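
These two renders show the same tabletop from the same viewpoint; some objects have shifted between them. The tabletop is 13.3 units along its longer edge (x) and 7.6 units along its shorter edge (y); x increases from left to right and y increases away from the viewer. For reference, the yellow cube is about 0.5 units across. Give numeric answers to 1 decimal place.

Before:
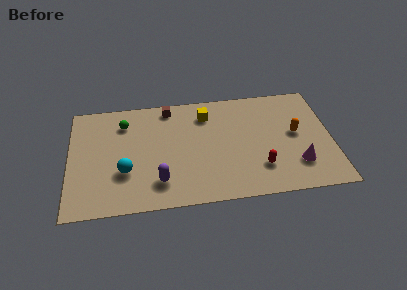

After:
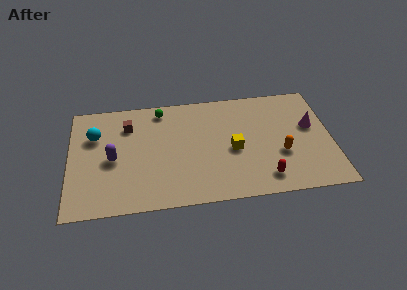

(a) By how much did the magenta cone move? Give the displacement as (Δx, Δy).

(0.8, 2.5)

From the two frames, the magenta cone sits at roughly (11.5, 2.0) before and (12.3, 4.5) after.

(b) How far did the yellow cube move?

2.9

The yellow cube was near (7.0, 6.0) before and (8.3, 3.4) after, so it travelled √(1.3² + 2.6²) ≈ 2.9 units.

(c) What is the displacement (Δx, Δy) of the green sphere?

(1.9, 0.7)

The green sphere was at about (2.8, 5.9) and moved to about (4.7, 6.6).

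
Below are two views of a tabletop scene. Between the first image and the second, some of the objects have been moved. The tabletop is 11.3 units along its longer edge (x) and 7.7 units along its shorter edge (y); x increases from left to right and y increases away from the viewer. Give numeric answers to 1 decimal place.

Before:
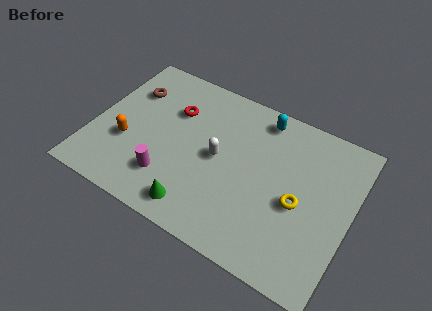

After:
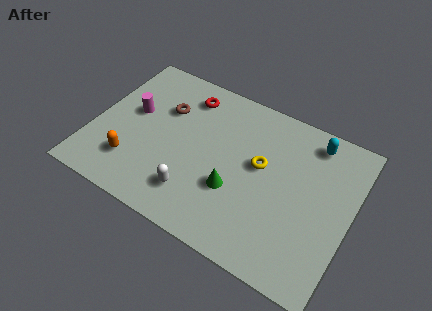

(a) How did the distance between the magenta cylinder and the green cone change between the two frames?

+3.5

Before: roughly 1.6 units apart; after: 5.1. That's 3.5 units further apart.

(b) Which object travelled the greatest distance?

the magenta cylinder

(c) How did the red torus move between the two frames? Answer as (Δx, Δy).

(0.4, 1.0)

The red torus was at about (3.3, 5.3) and moved to about (3.7, 6.3).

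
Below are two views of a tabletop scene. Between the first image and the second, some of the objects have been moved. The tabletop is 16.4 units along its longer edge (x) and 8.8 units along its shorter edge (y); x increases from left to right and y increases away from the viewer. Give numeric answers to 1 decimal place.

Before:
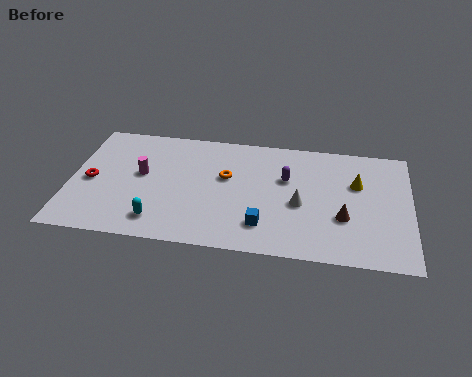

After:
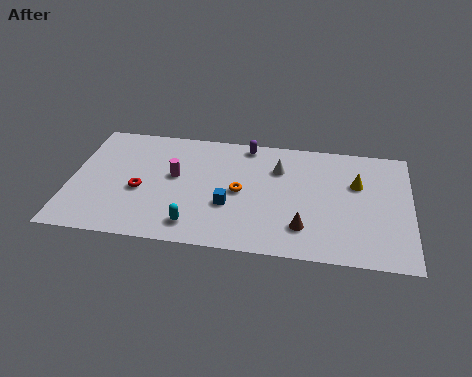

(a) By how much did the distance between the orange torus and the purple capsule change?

+0.7

They were about 2.9 units apart before and 3.6 after — 0.7 units further apart.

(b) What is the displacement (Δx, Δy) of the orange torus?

(0.7, -1.0)

From the two frames, the orange torus sits at roughly (7.5, 5.3) before and (8.2, 4.3) after.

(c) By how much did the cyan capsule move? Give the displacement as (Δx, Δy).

(1.7, -0.1)

The cyan capsule was at about (4.4, 1.6) and moved to about (6.1, 1.5).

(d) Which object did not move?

the yellow cone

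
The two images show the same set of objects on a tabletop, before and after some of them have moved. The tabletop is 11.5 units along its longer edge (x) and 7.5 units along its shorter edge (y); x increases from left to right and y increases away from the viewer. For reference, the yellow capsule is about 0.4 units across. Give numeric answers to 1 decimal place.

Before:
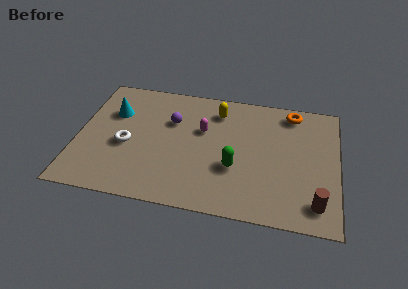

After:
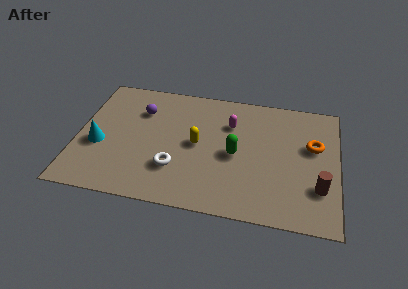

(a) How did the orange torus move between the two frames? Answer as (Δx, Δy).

(1.0, -1.9)

The orange torus started near (9.4, 6.5) and ended near (10.4, 4.6).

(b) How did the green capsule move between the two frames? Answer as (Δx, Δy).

(0.0, 0.8)

The green capsule started near (7.0, 2.7) and ended near (7.0, 3.5).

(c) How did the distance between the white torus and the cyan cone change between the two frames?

+1.5

Before: roughly 2.0 units apart; after: 3.5. That's 1.5 units further apart.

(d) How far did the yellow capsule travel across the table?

2.3

From (6.1, 6.0) to (5.3, 3.8), the yellow capsule covered √(0.8² + 2.2²) ≈ 2.3 units.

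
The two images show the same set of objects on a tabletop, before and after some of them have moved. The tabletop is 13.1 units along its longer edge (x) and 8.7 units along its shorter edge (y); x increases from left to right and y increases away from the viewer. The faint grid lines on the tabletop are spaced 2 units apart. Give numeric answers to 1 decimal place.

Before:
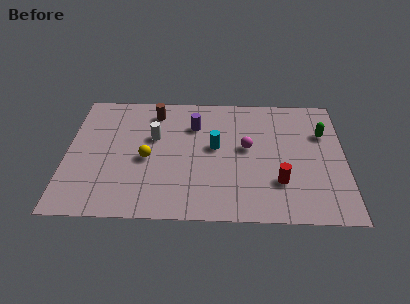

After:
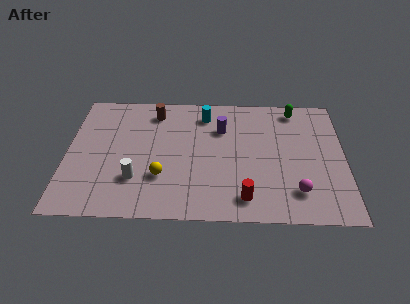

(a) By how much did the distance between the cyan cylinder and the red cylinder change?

+2.2

Before: roughly 3.8 units apart; after: 6.0. That's 2.2 units further apart.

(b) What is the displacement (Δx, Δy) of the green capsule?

(-1.3, 1.7)

From the two frames, the green capsule sits at roughly (12.1, 5.9) before and (10.8, 7.6) after.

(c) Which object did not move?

the brown cylinder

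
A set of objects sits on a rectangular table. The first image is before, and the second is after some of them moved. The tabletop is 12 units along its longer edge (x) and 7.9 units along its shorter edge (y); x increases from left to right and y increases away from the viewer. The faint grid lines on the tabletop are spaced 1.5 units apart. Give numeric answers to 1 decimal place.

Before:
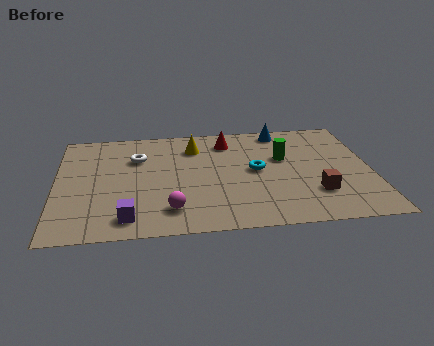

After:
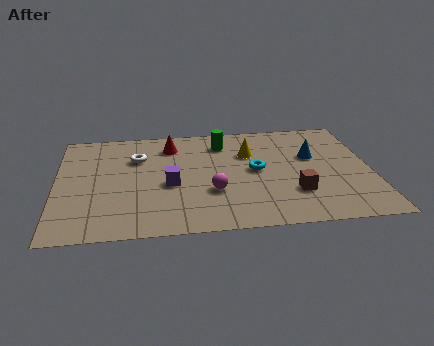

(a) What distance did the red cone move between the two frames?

2.2

The red cone was near (6.6, 6.4) before and (4.4, 6.3) after, so it travelled √(2.2² + 0.1²) ≈ 2.2 units.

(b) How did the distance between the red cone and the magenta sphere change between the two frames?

-1.4

They were about 5.3 units apart before and 3.9 after — 1.4 units closer together.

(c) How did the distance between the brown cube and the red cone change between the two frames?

+0.8

The distance was about 5.3 in the first image and 6.1 in the second, so they moved 0.8 units further apart.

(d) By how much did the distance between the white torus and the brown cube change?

-0.8

They were about 7.5 units apart before and 6.7 after — 0.8 units closer together.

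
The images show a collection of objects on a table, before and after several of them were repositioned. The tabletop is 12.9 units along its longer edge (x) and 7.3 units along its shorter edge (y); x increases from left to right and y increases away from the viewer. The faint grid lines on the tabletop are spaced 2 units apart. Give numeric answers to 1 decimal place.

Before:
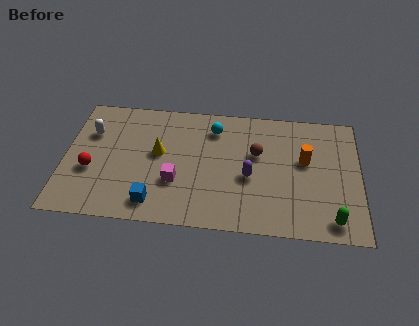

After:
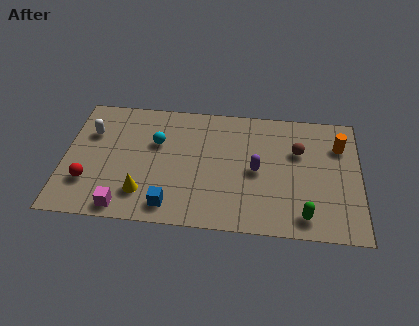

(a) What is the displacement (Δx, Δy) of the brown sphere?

(1.8, 0.3)

The brown sphere was at about (8.4, 4.5) and moved to about (10.2, 4.8).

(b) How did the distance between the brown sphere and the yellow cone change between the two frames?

+3.1

Before: roughly 4.3 units apart; after: 7.4. That's 3.1 units further apart.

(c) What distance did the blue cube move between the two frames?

0.7

The blue cube moved from about (4.0, 1.2) to (4.7, 1.1), a distance of √(0.7² + 0.1²) ≈ 0.7.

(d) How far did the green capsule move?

1.2

The green capsule was near (11.7, 1.0) before and (10.5, 1.1) after, so it travelled √(1.2² + 0.1²) ≈ 1.2 units.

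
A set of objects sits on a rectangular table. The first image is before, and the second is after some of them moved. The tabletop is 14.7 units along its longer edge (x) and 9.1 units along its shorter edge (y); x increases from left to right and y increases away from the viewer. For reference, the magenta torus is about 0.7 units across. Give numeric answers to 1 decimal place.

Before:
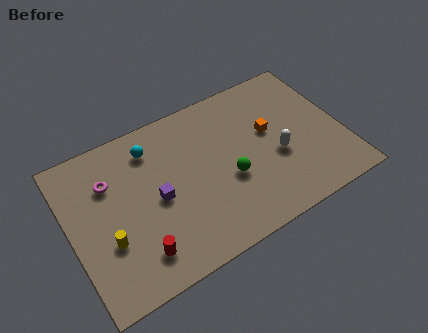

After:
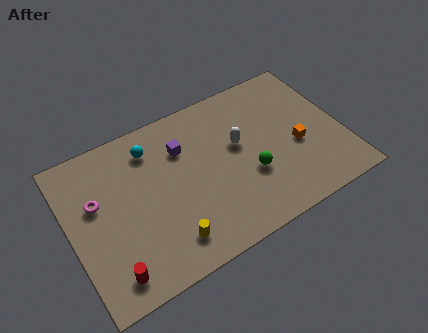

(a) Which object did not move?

the cyan sphere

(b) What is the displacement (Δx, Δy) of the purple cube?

(1.7, 2.2)

The purple cube started near (4.6, 4.3) and ended near (6.3, 6.5).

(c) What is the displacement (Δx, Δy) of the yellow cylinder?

(3.0, -1.5)

The yellow cylinder started near (1.8, 3.2) and ended near (4.8, 1.7).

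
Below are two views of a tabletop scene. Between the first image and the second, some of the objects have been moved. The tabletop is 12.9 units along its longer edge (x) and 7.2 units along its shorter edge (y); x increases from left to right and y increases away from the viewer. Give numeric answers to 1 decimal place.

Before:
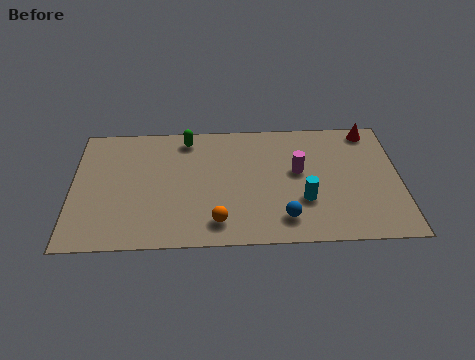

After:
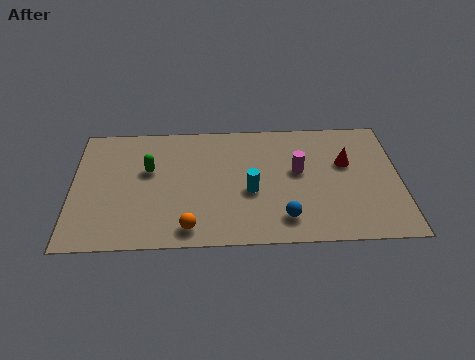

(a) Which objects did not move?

the magenta cylinder and the blue sphere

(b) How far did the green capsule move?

2.3

The green capsule was near (4.5, 6.2) before and (3.0, 4.4) after, so it travelled √(1.5² + 1.8²) ≈ 2.3 units.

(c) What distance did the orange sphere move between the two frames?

1.1

The orange sphere moved from about (5.7, 1.3) to (4.6, 1.0), a distance of √(1.1² + 0.3²) ≈ 1.1.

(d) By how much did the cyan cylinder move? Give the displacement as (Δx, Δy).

(-2.1, 0.6)

From the two frames, the cyan cylinder sits at roughly (9.1, 2.4) before and (7.0, 3.0) after.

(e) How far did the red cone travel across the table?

2.1

The red cone moved from about (11.8, 6.4) to (10.8, 4.5), a distance of √(1.0² + 1.9²) ≈ 2.1.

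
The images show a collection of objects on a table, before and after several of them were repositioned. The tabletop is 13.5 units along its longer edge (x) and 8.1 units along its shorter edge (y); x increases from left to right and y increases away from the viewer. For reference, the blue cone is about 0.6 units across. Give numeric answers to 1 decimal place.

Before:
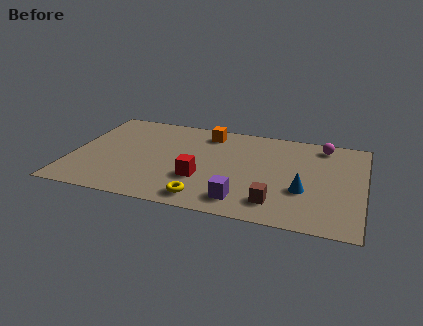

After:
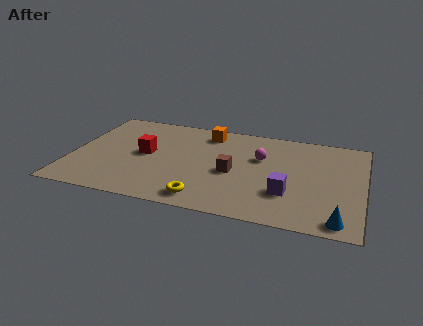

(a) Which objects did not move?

the yellow torus and the orange cube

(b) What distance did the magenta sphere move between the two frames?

3.3

From (11.5, 7.0) to (8.7, 5.2), the magenta sphere covered √(2.8² + 1.8²) ≈ 3.3 units.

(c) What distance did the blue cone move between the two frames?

2.6

From (10.8, 2.9) to (12.5, 0.9), the blue cone covered √(1.7² + 2.0²) ≈ 2.6 units.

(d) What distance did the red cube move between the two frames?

3.1

From (6.1, 2.7) to (3.4, 4.2), the red cube covered √(2.7² + 1.5²) ≈ 3.1 units.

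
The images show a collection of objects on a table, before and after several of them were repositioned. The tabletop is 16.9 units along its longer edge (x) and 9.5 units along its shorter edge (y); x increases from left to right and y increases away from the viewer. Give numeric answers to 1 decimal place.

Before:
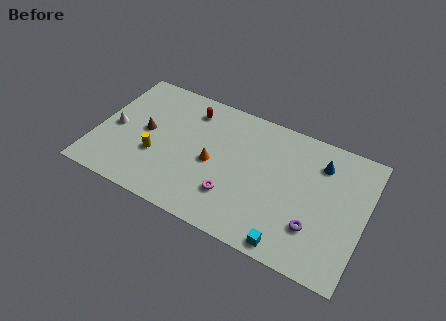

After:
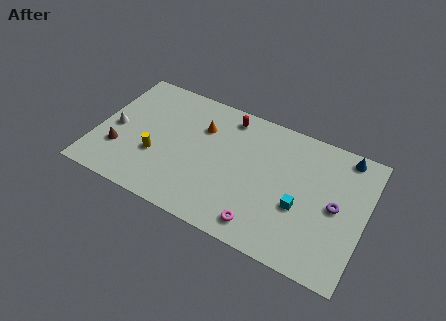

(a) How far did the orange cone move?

2.5

The orange cone moved from about (7.4, 4.4) to (6.4, 6.7), a distance of √(1.0² + 2.3²) ≈ 2.5.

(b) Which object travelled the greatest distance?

the cyan cube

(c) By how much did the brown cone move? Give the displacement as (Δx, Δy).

(-1.4, -2.0)

The brown cone was at about (3.0, 4.9) and moved to about (1.6, 2.9).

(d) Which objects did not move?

the white cone and the yellow cylinder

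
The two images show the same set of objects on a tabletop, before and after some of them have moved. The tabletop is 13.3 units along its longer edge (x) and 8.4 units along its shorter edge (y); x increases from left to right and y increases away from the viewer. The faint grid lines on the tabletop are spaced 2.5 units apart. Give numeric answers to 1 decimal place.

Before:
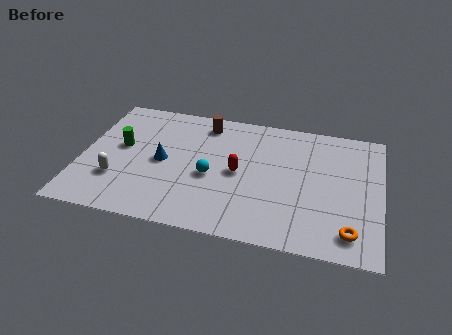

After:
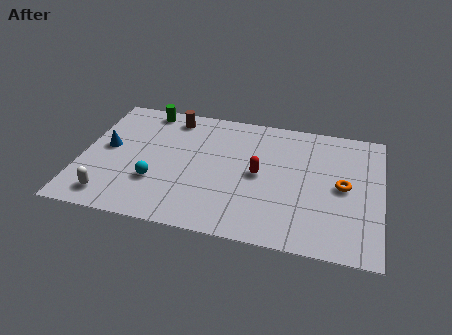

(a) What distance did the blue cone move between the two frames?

2.5

The blue cone was near (3.6, 4.1) before and (1.1, 4.5) after, so it travelled √(2.5² + 0.4²) ≈ 2.5 units.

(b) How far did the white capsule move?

1.2

The white capsule was near (1.7, 2.5) before and (1.5, 1.3) after, so it travelled √(0.2² + 1.2²) ≈ 1.2 units.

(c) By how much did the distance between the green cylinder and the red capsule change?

+0.9

They were about 5.3 units apart before and 6.2 after — 0.9 units further apart.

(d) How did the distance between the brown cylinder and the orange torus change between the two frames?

-0.4

Before: roughly 8.8 units apart; after: 8.4. That's 0.4 units closer together.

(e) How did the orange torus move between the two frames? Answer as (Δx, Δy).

(-0.4, 2.8)

The orange torus was at about (12.0, 1.4) and moved to about (11.6, 4.2).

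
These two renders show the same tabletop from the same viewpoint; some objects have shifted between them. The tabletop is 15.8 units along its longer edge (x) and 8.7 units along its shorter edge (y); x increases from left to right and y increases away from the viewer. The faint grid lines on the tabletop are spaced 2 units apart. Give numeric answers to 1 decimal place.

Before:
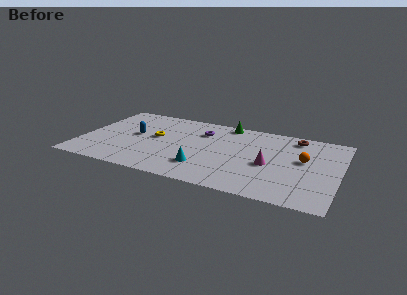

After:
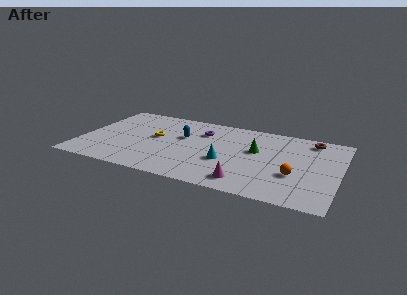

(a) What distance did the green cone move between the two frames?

3.4

From (8.6, 7.9) to (10.7, 5.2), the green cone covered √(2.1² + 2.7²) ≈ 3.4 units.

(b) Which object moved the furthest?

the green cone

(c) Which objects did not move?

the yellow torus and the purple torus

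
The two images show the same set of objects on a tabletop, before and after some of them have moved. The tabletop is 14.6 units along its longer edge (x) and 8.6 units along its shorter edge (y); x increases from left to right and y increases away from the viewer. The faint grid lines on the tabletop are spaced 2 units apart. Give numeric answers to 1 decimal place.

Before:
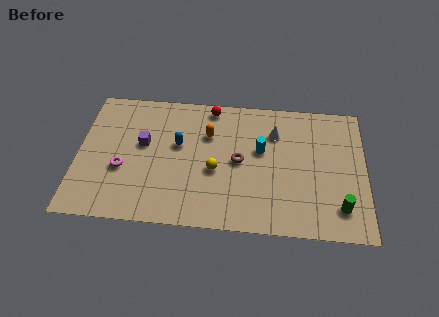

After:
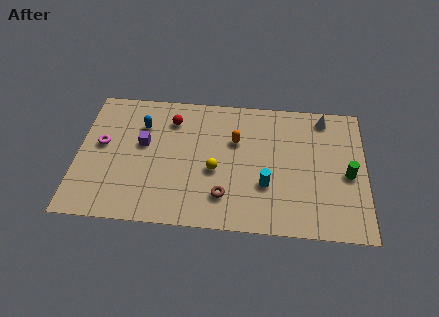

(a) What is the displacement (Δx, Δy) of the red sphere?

(-2.0, -1.0)

From the two frames, the red sphere sits at roughly (6.7, 7.7) before and (4.7, 6.7) after.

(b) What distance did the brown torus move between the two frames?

2.4

From (8.2, 4.3) to (7.5, 2.0), the brown torus covered √(0.7² + 2.3²) ≈ 2.4 units.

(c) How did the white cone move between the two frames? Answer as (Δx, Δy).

(2.5, 1.2)

From the two frames, the white cone sits at roughly (10.0, 6.3) before and (12.5, 7.5) after.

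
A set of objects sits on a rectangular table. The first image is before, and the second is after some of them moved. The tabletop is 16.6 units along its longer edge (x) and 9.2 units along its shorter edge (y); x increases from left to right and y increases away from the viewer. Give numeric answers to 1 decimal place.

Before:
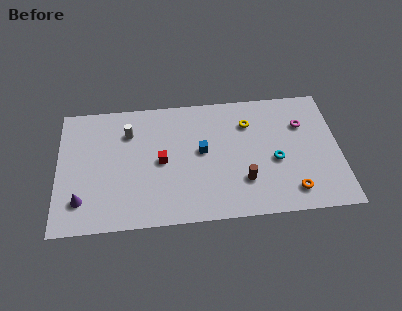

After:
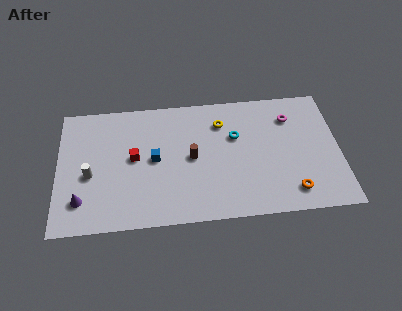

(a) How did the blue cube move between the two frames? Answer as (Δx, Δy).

(-2.8, -0.3)

The blue cube was at about (8.5, 5.0) and moved to about (5.7, 4.7).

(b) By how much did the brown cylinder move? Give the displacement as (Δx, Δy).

(-3.0, 2.0)

The brown cylinder was at about (10.9, 2.6) and moved to about (7.9, 4.6).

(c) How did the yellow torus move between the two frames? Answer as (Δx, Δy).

(-1.6, 0.2)

From the two frames, the yellow torus sits at roughly (11.3, 6.8) before and (9.7, 7.0) after.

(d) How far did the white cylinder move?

3.7

The white cylinder moved from about (4.2, 6.8) to (1.9, 3.9), a distance of √(2.3² + 2.9²) ≈ 3.7.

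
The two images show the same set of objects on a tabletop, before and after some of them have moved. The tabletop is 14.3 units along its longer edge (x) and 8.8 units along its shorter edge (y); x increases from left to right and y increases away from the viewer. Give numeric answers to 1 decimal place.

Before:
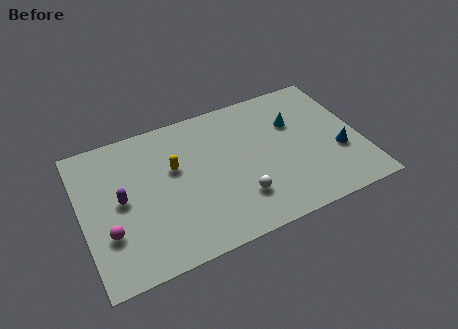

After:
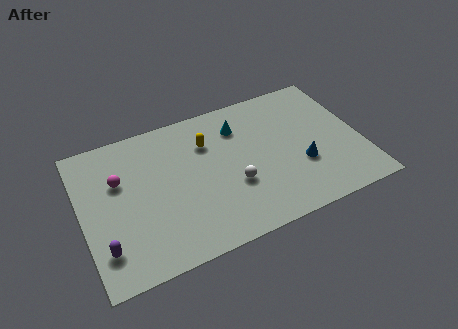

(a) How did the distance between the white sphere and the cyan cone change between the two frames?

-1.3

The distance was about 4.9 in the first image and 3.6 in the second, so they moved 1.3 units closer together.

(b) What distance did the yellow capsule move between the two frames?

2.0

The yellow capsule moved from about (4.8, 5.4) to (6.6, 6.3), a distance of √(1.8² + 0.9²) ≈ 2.0.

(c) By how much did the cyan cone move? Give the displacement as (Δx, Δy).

(-2.8, 0.8)

The cyan cone was at about (11.1, 5.9) and moved to about (8.3, 6.7).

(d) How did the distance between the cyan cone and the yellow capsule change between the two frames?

-4.6

They were about 6.3 units apart before and 1.7 after — 4.6 units closer together.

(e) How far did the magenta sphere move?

3.0

From (1.2, 2.8) to (2.0, 5.7), the magenta sphere covered √(0.8² + 2.9²) ≈ 3.0 units.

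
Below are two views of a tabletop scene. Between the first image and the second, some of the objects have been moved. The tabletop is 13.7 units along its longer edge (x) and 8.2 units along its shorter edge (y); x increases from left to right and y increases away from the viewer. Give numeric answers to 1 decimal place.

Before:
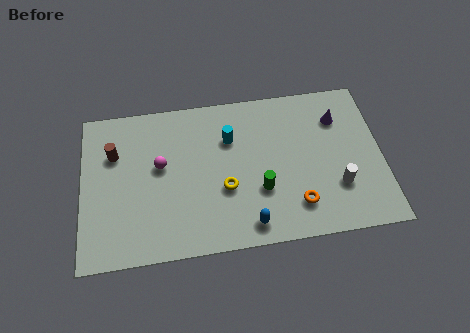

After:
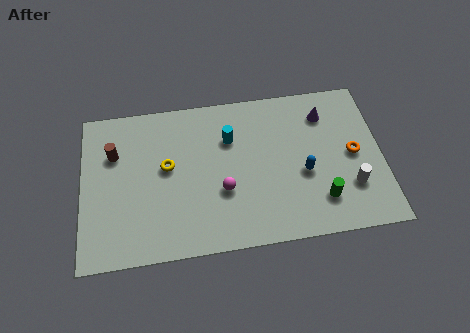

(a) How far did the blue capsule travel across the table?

3.5

The blue capsule moved from about (7.5, 1.1) to (10.1, 3.4), a distance of √(2.6² + 2.3²) ≈ 3.5.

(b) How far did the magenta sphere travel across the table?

3.3

The magenta sphere moved from about (3.6, 4.7) to (6.4, 3.0), a distance of √(2.8² + 1.7²) ≈ 3.3.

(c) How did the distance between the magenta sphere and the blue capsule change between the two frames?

-1.6

The distance was about 5.3 in the first image and 3.7 in the second, so they moved 1.6 units closer together.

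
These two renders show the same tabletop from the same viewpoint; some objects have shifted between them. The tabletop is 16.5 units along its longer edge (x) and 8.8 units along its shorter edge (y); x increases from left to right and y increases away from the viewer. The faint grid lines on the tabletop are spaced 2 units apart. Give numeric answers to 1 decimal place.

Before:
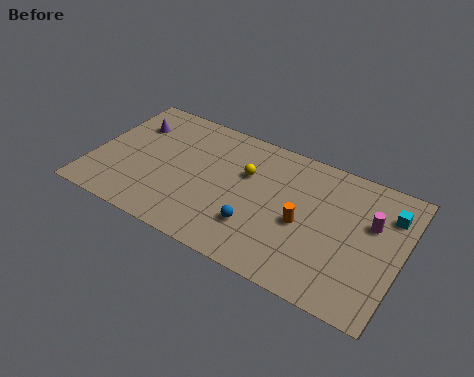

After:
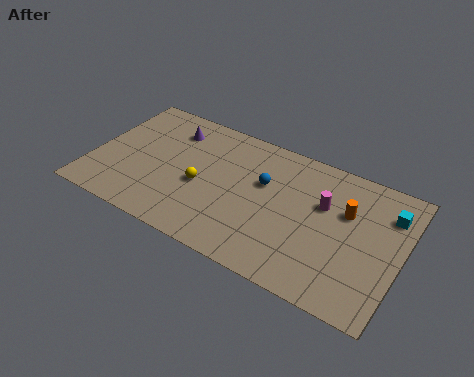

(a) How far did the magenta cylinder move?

2.5

From (14.8, 5.6) to (12.3, 5.6), the magenta cylinder covered √(2.5² + 0.0²) ≈ 2.5 units.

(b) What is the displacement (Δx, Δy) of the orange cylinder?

(2.1, 1.8)

The orange cylinder started near (11.4, 3.9) and ended near (13.5, 5.7).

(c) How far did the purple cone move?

2.2

From (1.7, 6.4) to (3.8, 6.9), the purple cone covered √(2.1² + 0.5²) ≈ 2.2 units.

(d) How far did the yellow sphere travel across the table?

2.9

From (8.1, 5.7) to (5.9, 3.8), the yellow sphere covered √(2.2² + 1.9²) ≈ 2.9 units.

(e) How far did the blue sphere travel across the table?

3.0

From (9.1, 2.5) to (9.1, 5.5), the blue sphere covered √(0.0² + 3.0²) ≈ 3.0 units.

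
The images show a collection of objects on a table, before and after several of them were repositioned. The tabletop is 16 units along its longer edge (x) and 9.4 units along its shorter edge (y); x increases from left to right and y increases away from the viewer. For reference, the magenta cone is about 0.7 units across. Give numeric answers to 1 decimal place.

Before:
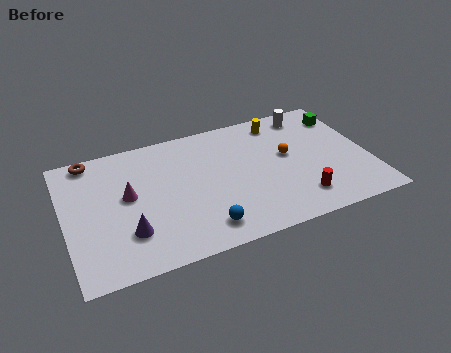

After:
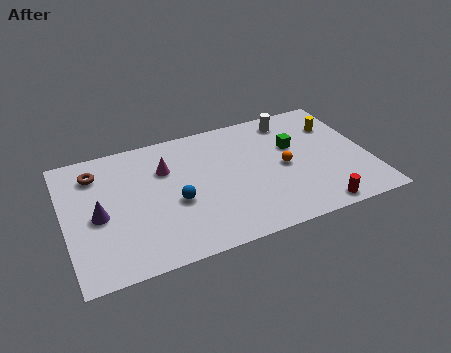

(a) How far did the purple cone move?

2.2

The purple cone moved from about (3.1, 2.6) to (1.7, 4.3), a distance of √(1.4² + 1.7²) ≈ 2.2.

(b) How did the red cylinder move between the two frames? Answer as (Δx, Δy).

(0.8, -1.0)

The red cylinder was at about (12.0, 1.9) and moved to about (12.8, 0.9).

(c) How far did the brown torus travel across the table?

1.1

The brown torus moved from about (1.6, 8.5) to (1.8, 7.4), a distance of √(0.2² + 1.1²) ≈ 1.1.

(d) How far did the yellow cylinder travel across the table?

3.1

The yellow cylinder was near (11.7, 8.0) before and (14.6, 6.8) after, so it travelled √(2.9² + 1.2²) ≈ 3.1 units.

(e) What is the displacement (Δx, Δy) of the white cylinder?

(-1.0, -0.1)

The white cylinder was at about (13.3, 8.1) and moved to about (12.3, 8.0).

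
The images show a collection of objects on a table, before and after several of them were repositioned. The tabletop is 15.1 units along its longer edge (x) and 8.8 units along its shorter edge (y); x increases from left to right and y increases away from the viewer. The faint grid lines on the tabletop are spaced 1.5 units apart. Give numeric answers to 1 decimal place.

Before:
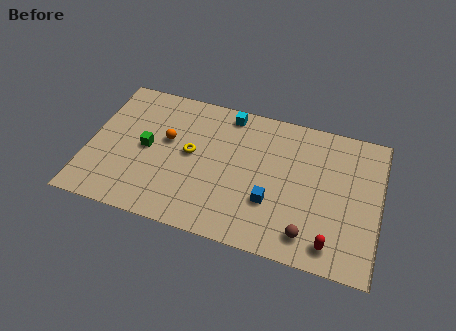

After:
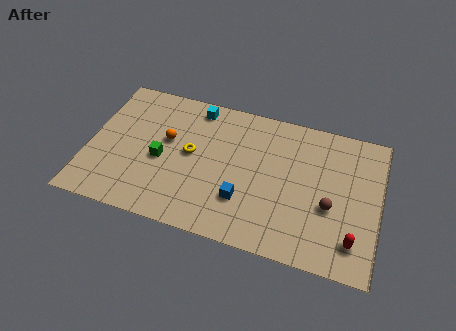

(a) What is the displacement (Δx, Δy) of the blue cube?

(-1.4, -0.3)

The blue cube started near (9.6, 2.9) and ended near (8.2, 2.6).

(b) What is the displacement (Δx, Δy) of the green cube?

(0.8, -0.5)

The green cube started near (3.0, 4.4) and ended near (3.8, 3.9).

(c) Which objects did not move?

the yellow torus and the orange sphere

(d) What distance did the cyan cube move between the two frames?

1.7

From (7.0, 7.8) to (5.3, 7.7), the cyan cube covered √(1.7² + 0.1²) ≈ 1.7 units.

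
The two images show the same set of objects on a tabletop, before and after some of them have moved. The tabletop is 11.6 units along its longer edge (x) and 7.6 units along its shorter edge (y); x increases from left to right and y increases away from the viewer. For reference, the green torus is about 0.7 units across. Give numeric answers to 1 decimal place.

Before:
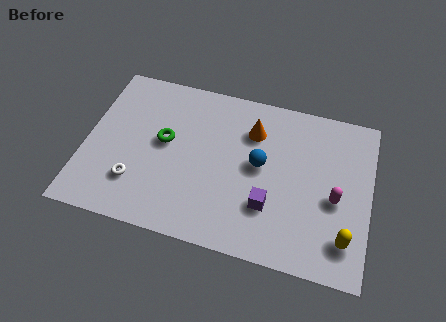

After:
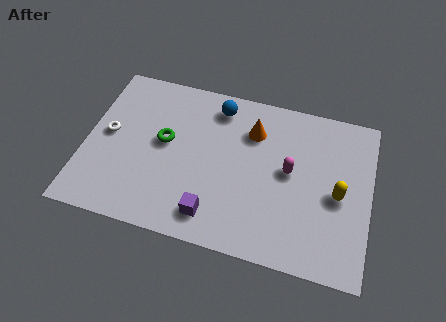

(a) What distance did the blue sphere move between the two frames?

3.0

The blue sphere moved from about (7.1, 4.1) to (5.2, 6.4), a distance of √(1.9² + 2.3²) ≈ 3.0.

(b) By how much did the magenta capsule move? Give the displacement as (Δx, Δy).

(-1.9, 0.8)

The magenta capsule was at about (10.2, 3.3) and moved to about (8.3, 4.1).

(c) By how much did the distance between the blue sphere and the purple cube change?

+3.2

The distance was about 1.9 in the first image and 5.1 in the second, so they moved 3.2 units further apart.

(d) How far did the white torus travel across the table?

2.4

The white torus moved from about (2.2, 2.0) to (0.9, 4.0), a distance of √(1.3² + 2.0²) ≈ 2.4.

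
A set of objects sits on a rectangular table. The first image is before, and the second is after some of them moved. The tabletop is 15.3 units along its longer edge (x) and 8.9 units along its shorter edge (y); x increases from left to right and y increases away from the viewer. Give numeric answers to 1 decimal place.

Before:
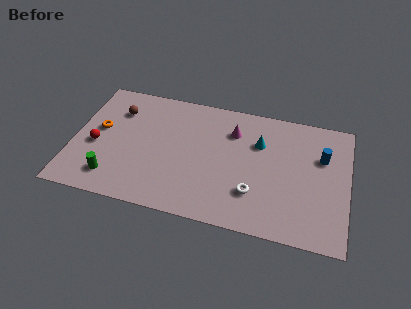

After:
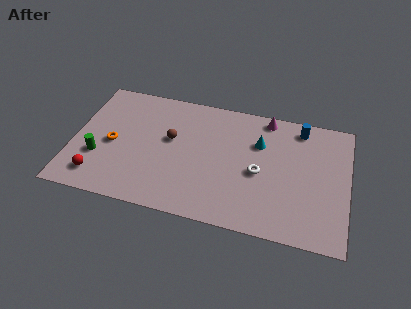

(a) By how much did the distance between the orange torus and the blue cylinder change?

-1.5

The distance was about 12.4 in the first image and 10.9 in the second, so they moved 1.5 units closer together.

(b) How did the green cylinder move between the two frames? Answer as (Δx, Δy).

(-0.9, 1.3)

From the two frames, the green cylinder sits at roughly (2.4, 1.7) before and (1.5, 3.0) after.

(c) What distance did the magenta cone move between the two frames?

2.3

The magenta cone moved from about (8.8, 6.6) to (10.6, 8.0), a distance of √(1.8² + 1.4²) ≈ 2.3.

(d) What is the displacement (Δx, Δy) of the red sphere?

(0.3, -2.2)

From the two frames, the red sphere sits at roughly (1.3, 3.8) before and (1.6, 1.6) after.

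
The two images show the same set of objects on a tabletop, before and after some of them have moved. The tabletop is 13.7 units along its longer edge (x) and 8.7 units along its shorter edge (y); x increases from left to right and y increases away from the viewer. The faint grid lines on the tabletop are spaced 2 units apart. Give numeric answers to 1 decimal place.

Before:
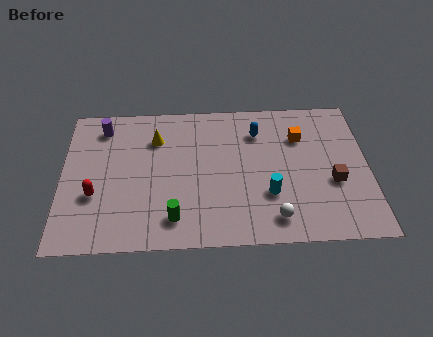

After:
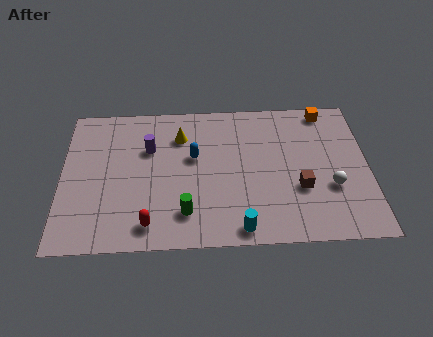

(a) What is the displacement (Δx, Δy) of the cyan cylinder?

(-1.3, -1.9)

The cyan cylinder was at about (9.2, 2.8) and moved to about (7.9, 0.9).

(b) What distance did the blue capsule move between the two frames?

3.2

The blue capsule was near (8.8, 6.6) before and (5.9, 5.2) after, so it travelled √(2.9² + 1.4²) ≈ 3.2 units.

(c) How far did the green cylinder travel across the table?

0.6

From (5.0, 1.6) to (5.5, 1.9), the green cylinder covered √(0.5² + 0.3²) ≈ 0.6 units.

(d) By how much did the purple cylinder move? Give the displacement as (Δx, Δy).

(2.1, -1.4)

The purple cylinder was at about (1.8, 7.2) and moved to about (3.9, 5.8).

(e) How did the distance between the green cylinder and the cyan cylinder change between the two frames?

-1.8

The distance was about 4.4 in the first image and 2.6 in the second, so they moved 1.8 units closer together.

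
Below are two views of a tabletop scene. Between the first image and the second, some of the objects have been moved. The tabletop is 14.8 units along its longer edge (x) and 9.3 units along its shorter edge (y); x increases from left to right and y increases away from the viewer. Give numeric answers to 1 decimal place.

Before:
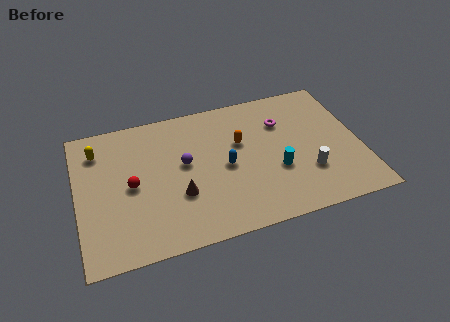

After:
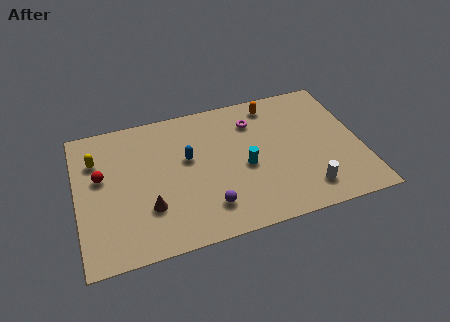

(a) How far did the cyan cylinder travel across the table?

1.7

The cyan cylinder was near (10.3, 3.4) before and (8.7, 4.1) after, so it travelled √(1.6² + 0.7²) ≈ 1.7 units.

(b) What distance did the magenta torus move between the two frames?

1.6

From (10.9, 6.6) to (9.4, 7.1), the magenta torus covered √(1.5² + 0.5²) ≈ 1.6 units.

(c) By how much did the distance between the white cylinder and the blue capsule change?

+2.5

Before: roughly 4.5 units apart; after: 7.0. That's 2.5 units further apart.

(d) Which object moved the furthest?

the purple sphere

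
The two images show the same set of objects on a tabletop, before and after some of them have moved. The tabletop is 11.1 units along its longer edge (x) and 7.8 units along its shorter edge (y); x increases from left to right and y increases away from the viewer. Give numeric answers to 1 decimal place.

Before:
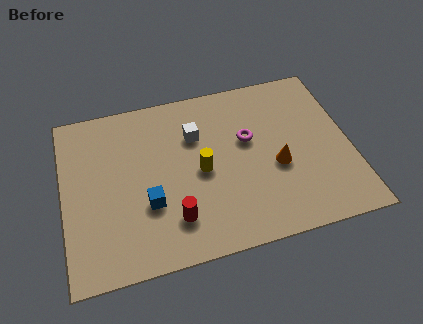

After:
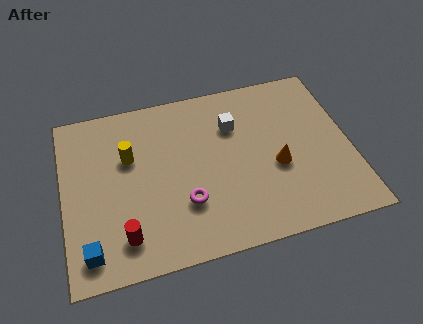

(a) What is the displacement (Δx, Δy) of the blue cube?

(-2.3, -1.5)

The blue cube started near (3.2, 2.7) and ended near (0.9, 1.2).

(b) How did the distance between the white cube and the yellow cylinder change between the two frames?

+2.4

The distance was about 1.7 in the first image and 4.1 in the second, so they moved 2.4 units further apart.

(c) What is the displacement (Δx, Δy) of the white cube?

(1.5, 0.1)

From the two frames, the white cube sits at roughly (5.2, 5.4) before and (6.7, 5.5) after.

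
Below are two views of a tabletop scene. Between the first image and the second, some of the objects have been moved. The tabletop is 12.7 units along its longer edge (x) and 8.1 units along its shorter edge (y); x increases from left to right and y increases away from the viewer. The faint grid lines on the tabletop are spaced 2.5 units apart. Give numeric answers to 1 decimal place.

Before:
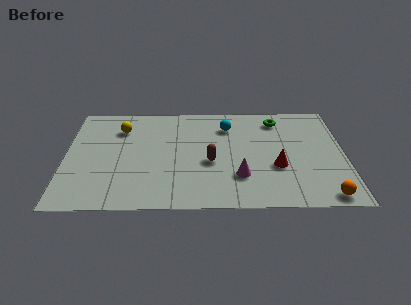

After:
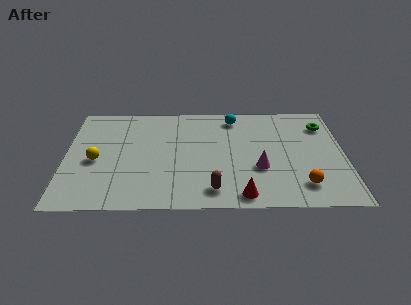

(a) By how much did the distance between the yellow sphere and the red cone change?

-0.6

Before: roughly 7.7 units apart; after: 7.1. That's 0.6 units closer together.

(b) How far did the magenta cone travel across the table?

1.1

The magenta cone was near (7.9, 2.3) before and (8.8, 2.9) after, so it travelled √(0.9² + 0.6²) ≈ 1.1 units.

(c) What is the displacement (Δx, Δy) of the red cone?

(-1.6, -2.1)

From the two frames, the red cone sits at roughly (9.6, 3.0) before and (8.0, 0.9) after.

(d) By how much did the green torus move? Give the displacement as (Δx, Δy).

(2.1, -0.5)

The green torus was at about (9.7, 6.7) and moved to about (11.8, 6.2).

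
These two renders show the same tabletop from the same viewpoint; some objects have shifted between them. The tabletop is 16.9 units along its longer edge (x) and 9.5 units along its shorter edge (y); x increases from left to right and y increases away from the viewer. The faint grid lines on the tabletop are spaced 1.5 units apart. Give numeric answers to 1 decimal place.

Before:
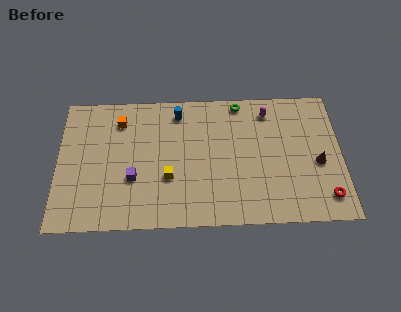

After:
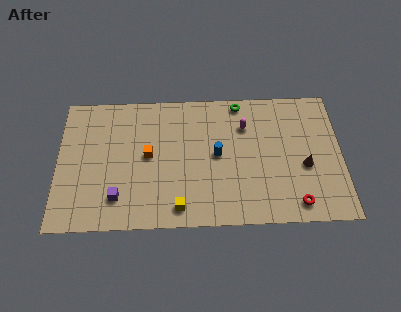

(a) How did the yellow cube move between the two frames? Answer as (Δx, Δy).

(0.6, -2.1)

From the two frames, the yellow cube sits at roughly (6.6, 3.4) before and (7.2, 1.3) after.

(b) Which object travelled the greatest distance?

the blue cylinder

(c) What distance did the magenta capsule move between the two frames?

1.7

The magenta capsule was near (12.6, 7.9) before and (11.2, 6.9) after, so it travelled √(1.4² + 1.0²) ≈ 1.7 units.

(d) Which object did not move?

the green torus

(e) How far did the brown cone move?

0.8

From (15.5, 4.1) to (14.7, 3.9), the brown cone covered √(0.8² + 0.2²) ≈ 0.8 units.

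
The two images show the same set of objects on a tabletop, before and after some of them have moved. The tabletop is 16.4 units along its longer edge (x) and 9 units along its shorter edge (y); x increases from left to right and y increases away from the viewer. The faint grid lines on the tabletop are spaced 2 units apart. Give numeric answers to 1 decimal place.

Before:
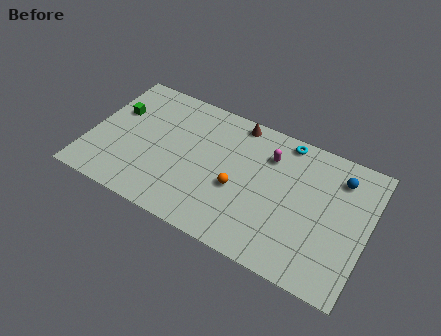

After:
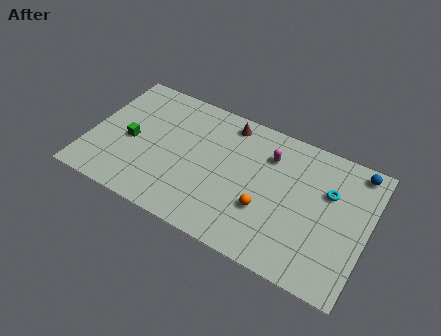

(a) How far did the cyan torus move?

3.6

The cyan torus was near (11.2, 8.1) before and (14.0, 5.9) after, so it travelled √(2.8² + 2.2²) ≈ 3.6 units.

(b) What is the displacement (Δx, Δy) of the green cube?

(1.1, -1.7)

The green cube was at about (1.3, 5.8) and moved to about (2.4, 4.1).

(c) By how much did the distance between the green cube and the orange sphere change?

+0.4

Before: roughly 7.9 units apart; after: 8.3. That's 0.4 units further apart.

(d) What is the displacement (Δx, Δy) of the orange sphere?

(1.7, -0.6)

The orange sphere started near (8.9, 3.7) and ended near (10.6, 3.1).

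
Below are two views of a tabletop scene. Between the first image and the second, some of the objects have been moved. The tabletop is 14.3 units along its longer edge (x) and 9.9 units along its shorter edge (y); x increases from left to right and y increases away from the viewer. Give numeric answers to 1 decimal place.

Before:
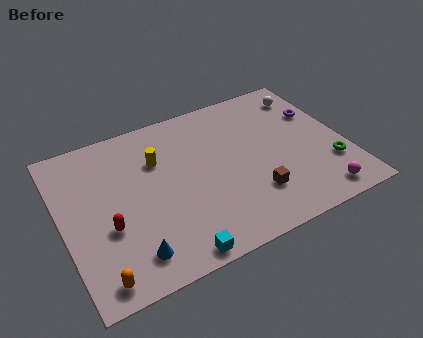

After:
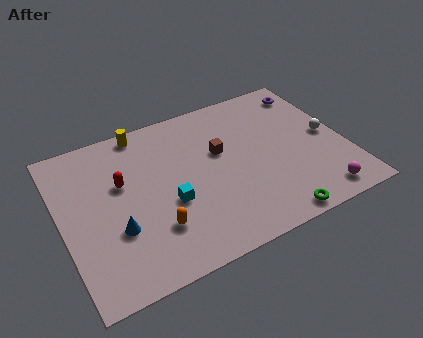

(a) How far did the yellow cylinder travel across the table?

2.3

From (5.0, 6.8) to (4.5, 9.0), the yellow cylinder covered √(0.5² + 2.2²) ≈ 2.3 units.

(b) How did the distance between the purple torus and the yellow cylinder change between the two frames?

+0.4

They were about 8.3 units apart before and 8.7 after — 0.4 units further apart.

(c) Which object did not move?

the magenta sphere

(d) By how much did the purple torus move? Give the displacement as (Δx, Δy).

(-0.1, 1.7)

The purple torus started near (13.3, 6.6) and ended near (13.2, 8.3).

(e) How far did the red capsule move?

2.6

The red capsule was near (2.1, 3.7) before and (3.1, 6.1) after, so it travelled √(1.0² + 2.4²) ≈ 2.6 units.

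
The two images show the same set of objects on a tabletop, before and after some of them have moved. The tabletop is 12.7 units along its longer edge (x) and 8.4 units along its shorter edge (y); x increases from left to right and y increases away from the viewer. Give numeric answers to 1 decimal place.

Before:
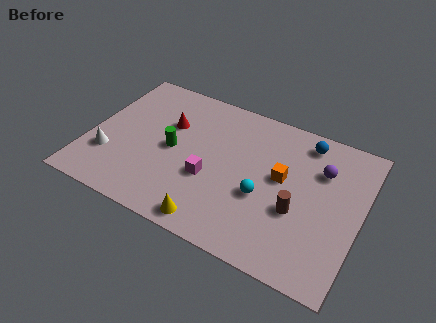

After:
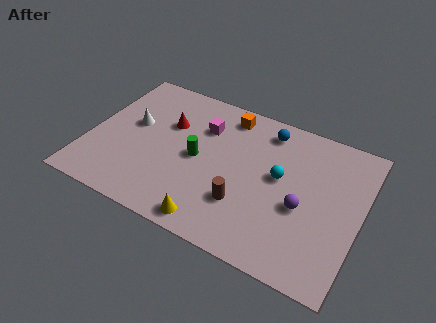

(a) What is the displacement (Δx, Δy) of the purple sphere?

(-0.6, -2.4)

The purple sphere was at about (10.7, 5.9) and moved to about (10.1, 3.5).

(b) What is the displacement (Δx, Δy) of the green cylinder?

(1.2, 0.0)

From the two frames, the green cylinder sits at roughly (3.9, 4.1) before and (5.1, 4.1) after.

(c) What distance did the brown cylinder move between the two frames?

2.5

From (9.9, 3.2) to (7.5, 2.5), the brown cylinder covered √(2.4² + 0.7²) ≈ 2.5 units.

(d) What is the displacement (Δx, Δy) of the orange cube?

(-2.9, 2.5)

The orange cube started near (9.0, 4.7) and ended near (6.1, 7.2).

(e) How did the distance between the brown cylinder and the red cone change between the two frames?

-1.8

Before: roughly 6.8 units apart; after: 5.0. That's 1.8 units closer together.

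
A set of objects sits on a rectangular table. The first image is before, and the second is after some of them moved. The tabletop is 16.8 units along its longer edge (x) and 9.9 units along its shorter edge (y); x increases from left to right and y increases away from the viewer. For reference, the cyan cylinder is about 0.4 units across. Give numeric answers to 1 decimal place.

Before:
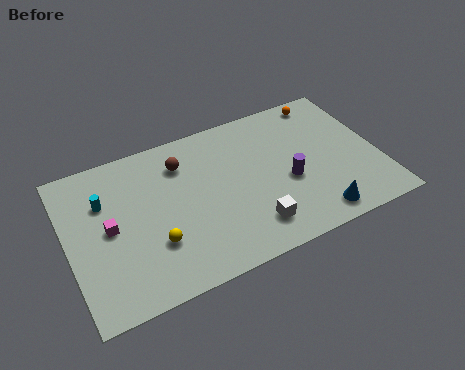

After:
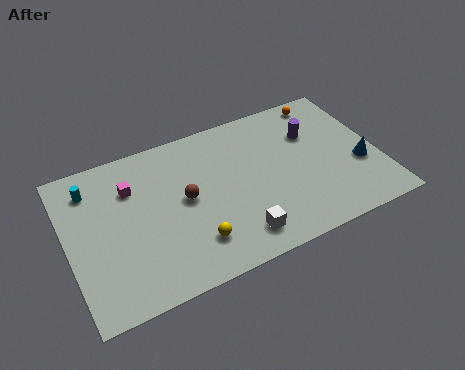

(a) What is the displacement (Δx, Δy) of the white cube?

(-0.8, -0.3)

From the two frames, the white cube sits at roughly (9.5, 2.0) before and (8.7, 1.7) after.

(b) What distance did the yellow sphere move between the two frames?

2.2

From (4.4, 3.1) to (6.4, 2.3), the yellow sphere covered √(2.0² + 0.8²) ≈ 2.2 units.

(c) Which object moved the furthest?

the blue cone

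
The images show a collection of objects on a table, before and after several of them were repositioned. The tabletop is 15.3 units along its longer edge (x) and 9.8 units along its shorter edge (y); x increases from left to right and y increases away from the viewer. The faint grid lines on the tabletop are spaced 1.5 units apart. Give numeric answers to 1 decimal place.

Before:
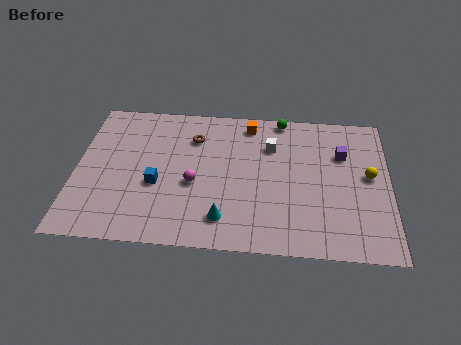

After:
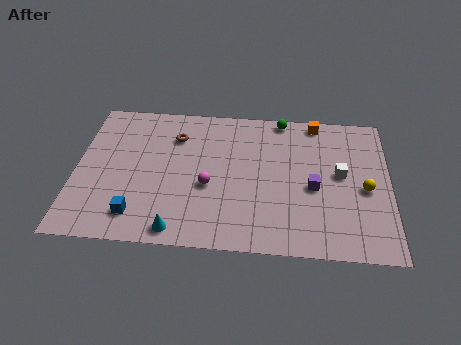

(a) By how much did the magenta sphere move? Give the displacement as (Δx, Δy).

(0.7, -0.1)

The magenta sphere was at about (5.8, 4.1) and moved to about (6.5, 4.0).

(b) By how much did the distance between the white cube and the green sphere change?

+2.6

They were about 2.1 units apart before and 4.7 after — 2.6 units further apart.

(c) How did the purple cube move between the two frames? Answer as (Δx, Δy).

(-1.4, -2.4)

From the two frames, the purple cube sits at roughly (13.0, 6.7) before and (11.6, 4.3) after.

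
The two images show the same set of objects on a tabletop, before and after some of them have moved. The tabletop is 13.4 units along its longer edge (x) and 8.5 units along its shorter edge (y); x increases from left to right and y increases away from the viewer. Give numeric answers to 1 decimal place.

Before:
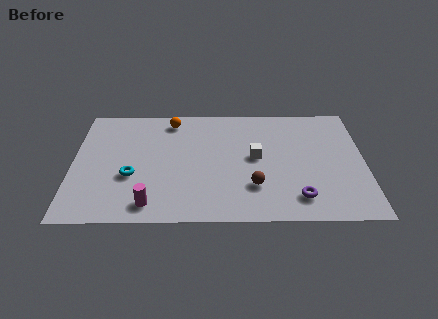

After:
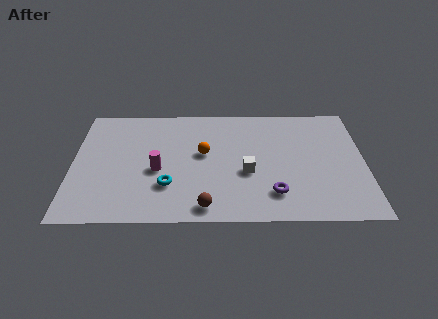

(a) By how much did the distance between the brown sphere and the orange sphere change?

-2.4

The distance was about 6.2 in the first image and 3.8 in the second, so they moved 2.4 units closer together.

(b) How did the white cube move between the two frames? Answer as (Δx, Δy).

(-0.4, -1.1)

The white cube was at about (8.4, 4.5) and moved to about (8.0, 3.4).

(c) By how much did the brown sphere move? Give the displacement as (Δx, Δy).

(-2.2, -1.4)

The brown sphere started near (8.3, 2.4) and ended near (6.1, 1.0).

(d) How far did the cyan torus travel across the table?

1.8

The cyan torus moved from about (2.7, 3.2) to (4.4, 2.5), a distance of √(1.7² + 0.7²) ≈ 1.8.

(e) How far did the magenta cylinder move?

2.4

The magenta cylinder moved from about (3.6, 1.2) to (3.9, 3.6), a distance of √(0.3² + 2.4²) ≈ 2.4.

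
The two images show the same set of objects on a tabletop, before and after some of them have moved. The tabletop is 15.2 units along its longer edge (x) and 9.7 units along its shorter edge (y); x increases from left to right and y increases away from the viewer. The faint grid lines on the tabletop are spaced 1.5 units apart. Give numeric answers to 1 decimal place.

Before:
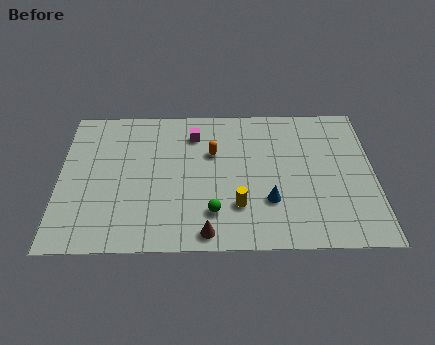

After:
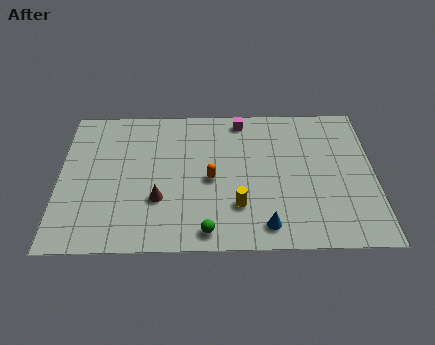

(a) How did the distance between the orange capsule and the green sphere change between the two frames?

-0.6

They were about 4.0 units apart before and 3.4 after — 0.6 units closer together.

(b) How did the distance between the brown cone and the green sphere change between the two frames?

+1.8

The distance was about 1.3 in the first image and 3.1 in the second, so they moved 1.8 units further apart.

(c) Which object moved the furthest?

the brown cone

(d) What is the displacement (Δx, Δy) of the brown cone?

(-2.3, 2.2)

The brown cone started near (7.1, 1.0) and ended near (4.8, 3.2).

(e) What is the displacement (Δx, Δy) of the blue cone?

(-0.2, -1.6)

From the two frames, the blue cone sits at roughly (10.1, 3.0) before and (9.9, 1.4) after.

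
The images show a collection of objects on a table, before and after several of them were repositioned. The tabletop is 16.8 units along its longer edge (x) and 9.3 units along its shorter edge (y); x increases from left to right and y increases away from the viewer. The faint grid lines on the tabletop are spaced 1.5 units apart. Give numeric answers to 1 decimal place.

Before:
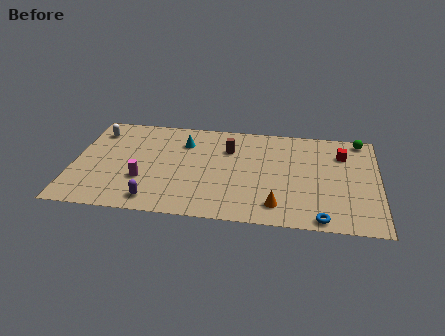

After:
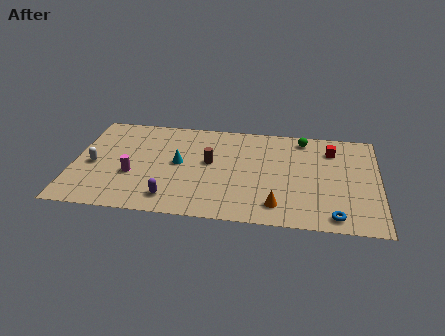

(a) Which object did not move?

the orange cone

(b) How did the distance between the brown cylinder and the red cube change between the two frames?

+0.7

The distance was about 6.3 in the first image and 7.0 in the second, so they moved 0.7 units further apart.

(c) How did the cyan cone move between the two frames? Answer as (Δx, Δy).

(-0.2, -2.0)

The cyan cone started near (6.0, 6.9) and ended near (5.8, 4.9).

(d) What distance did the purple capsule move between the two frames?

0.9

From (4.6, 1.3) to (5.5, 1.6), the purple capsule covered √(0.9² + 0.3²) ≈ 0.9 units.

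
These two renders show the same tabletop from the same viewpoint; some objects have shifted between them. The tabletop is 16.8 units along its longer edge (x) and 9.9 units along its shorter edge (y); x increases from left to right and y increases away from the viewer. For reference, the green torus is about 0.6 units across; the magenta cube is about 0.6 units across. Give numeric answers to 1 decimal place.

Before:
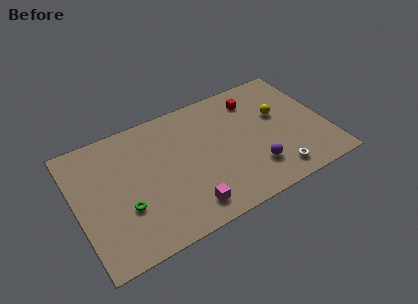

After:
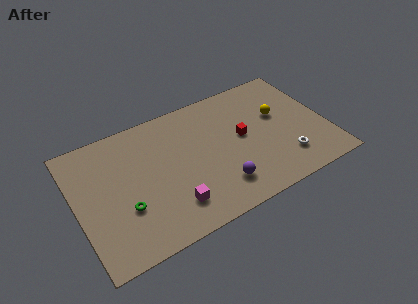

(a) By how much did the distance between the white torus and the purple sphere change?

+2.9

Before: roughly 1.6 units apart; after: 4.5. That's 2.9 units further apart.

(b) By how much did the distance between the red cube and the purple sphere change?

-1.8

They were about 5.5 units apart before and 3.7 after — 1.8 units closer together.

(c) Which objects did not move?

the green torus and the yellow sphere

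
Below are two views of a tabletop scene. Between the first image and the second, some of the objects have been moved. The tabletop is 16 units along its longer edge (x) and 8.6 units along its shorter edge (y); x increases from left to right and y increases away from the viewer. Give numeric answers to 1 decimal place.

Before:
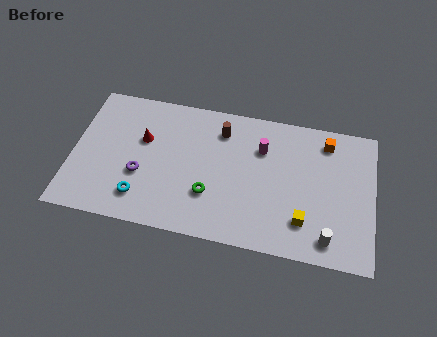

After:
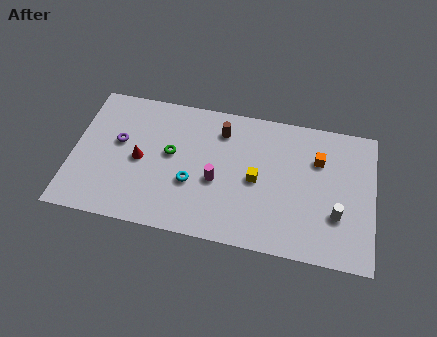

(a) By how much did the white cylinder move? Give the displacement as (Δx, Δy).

(0.4, 1.5)

The white cylinder was at about (13.7, 1.3) and moved to about (14.1, 2.8).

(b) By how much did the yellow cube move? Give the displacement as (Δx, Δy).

(-2.6, 2.0)

From the two frames, the yellow cube sits at roughly (12.4, 2.1) before and (9.8, 4.1) after.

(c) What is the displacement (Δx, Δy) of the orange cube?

(-0.4, -1.2)

From the two frames, the orange cube sits at roughly (13.4, 7.2) before and (13.0, 6.0) after.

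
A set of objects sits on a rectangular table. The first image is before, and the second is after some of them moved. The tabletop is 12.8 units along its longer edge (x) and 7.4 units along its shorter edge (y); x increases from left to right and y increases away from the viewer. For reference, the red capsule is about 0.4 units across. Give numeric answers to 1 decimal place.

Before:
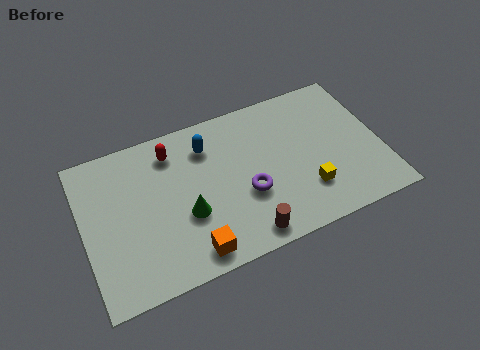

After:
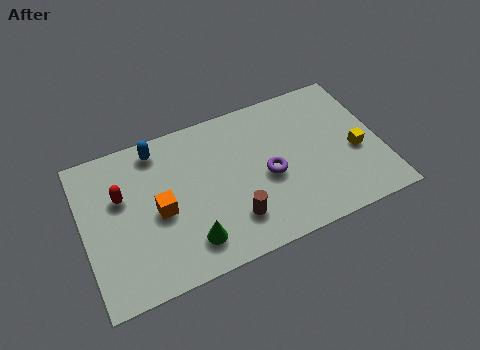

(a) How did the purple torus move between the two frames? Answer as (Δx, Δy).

(1.0, 0.5)

From the two frames, the purple torus sits at roughly (6.9, 2.8) before and (7.9, 3.3) after.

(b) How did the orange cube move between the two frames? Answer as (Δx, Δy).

(-1.1, 2.4)

From the two frames, the orange cube sits at roughly (4.3, 1.0) before and (3.2, 3.4) after.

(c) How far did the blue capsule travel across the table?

2.2

The blue capsule moved from about (5.5, 5.7) to (3.4, 6.4), a distance of √(2.1² + 0.7²) ≈ 2.2.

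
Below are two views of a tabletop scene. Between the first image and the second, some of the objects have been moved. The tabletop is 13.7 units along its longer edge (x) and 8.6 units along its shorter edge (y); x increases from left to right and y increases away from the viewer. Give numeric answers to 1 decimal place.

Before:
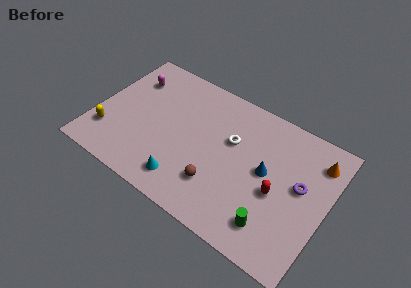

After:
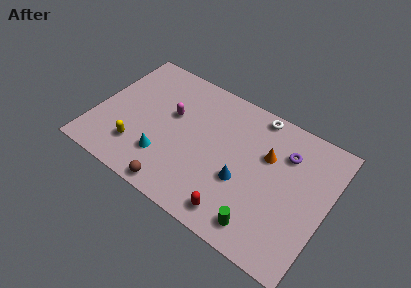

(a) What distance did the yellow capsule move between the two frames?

1.8

The yellow capsule moved from about (1.0, 2.2) to (2.8, 2.1), a distance of √(1.8² + 0.1²) ≈ 1.8.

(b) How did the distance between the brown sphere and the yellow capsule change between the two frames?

-3.7

They were about 6.6 units apart before and 2.9 after — 3.7 units closer together.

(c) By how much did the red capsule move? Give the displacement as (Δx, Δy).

(-2.0, -2.5)

The red capsule started near (10.9, 3.7) and ended near (8.9, 1.2).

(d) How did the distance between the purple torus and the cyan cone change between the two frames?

+0.6

Before: roughly 7.1 units apart; after: 7.7. That's 0.6 units further apart.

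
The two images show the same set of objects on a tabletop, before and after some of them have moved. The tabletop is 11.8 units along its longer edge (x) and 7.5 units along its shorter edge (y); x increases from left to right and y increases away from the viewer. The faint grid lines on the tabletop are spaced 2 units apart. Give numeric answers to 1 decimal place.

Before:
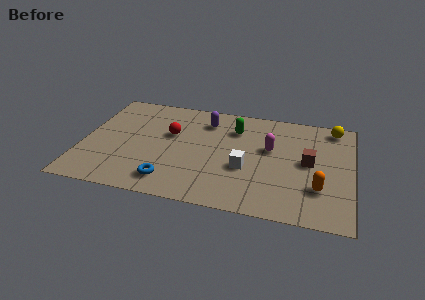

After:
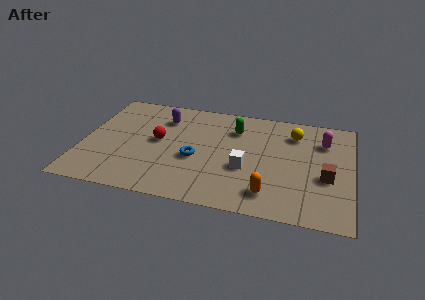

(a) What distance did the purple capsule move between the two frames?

1.9

From (5.3, 5.9) to (3.4, 5.7), the purple capsule covered √(1.9² + 0.2²) ≈ 1.9 units.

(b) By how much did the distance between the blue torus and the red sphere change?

-1.4

The distance was about 3.3 in the first image and 1.9 in the second, so they moved 1.4 units closer together.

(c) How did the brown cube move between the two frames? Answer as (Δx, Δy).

(0.8, -0.9)

The brown cube was at about (9.9, 3.9) and moved to about (10.7, 3.0).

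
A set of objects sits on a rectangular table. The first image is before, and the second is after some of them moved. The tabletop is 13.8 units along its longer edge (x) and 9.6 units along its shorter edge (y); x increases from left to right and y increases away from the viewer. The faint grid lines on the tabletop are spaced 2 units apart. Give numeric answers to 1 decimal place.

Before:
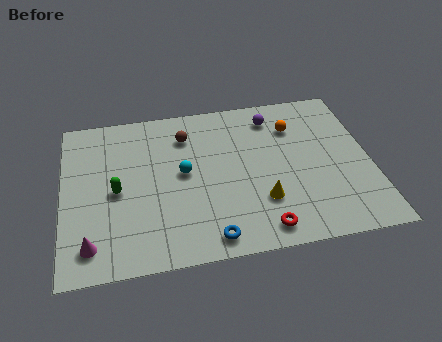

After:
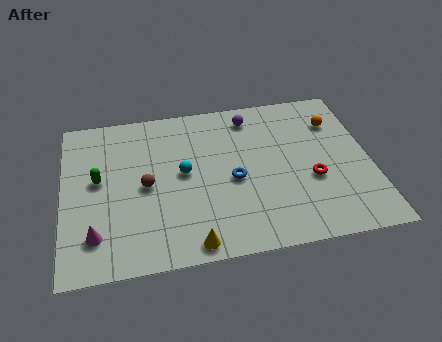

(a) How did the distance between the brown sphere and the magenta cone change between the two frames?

-3.9

They were about 7.3 units apart before and 3.4 after — 3.9 units closer together.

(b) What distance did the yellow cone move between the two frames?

3.7

The yellow cone was near (8.8, 2.8) before and (5.6, 0.9) after, so it travelled √(3.2² + 1.9²) ≈ 3.7 units.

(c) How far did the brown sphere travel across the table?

3.4

From (5.6, 7.4) to (3.7, 4.6), the brown sphere covered √(1.9² + 2.8²) ≈ 3.4 units.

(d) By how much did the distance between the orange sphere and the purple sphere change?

+2.7

The distance was about 1.2 in the first image and 3.9 in the second, so they moved 2.7 units further apart.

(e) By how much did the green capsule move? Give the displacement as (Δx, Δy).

(-0.8, 0.8)

The green capsule started near (2.4, 4.5) and ended near (1.6, 5.3).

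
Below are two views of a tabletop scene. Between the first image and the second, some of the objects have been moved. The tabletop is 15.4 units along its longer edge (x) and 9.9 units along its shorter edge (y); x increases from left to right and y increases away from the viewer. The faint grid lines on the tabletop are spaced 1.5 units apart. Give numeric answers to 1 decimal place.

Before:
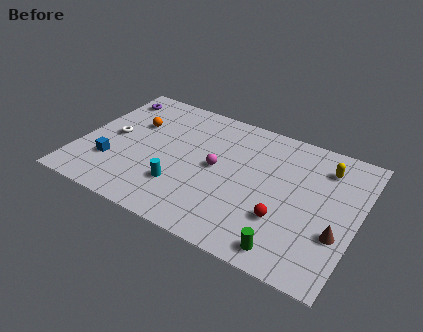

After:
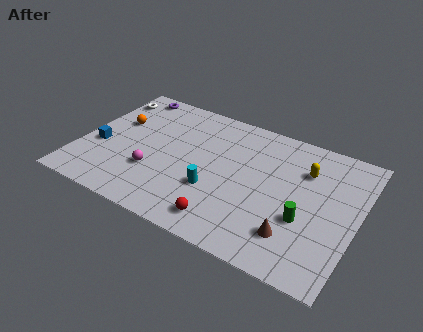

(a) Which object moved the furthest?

the magenta sphere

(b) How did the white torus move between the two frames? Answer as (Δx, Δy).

(-0.9, 3.1)

The white torus started near (1.7, 5.0) and ended near (0.8, 8.1).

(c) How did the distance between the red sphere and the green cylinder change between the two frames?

+2.6

Before: roughly 2.0 units apart; after: 4.6. That's 2.6 units further apart.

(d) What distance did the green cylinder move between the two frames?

2.5

The green cylinder moved from about (12.1, 1.2) to (12.7, 3.6), a distance of √(0.6² + 2.4²) ≈ 2.5.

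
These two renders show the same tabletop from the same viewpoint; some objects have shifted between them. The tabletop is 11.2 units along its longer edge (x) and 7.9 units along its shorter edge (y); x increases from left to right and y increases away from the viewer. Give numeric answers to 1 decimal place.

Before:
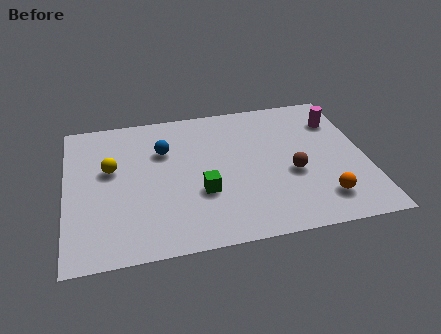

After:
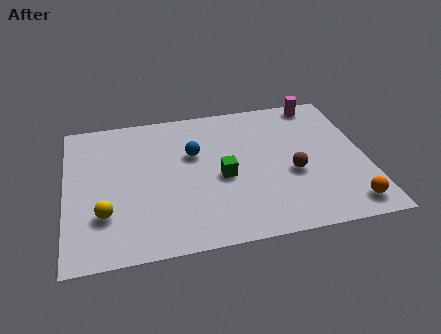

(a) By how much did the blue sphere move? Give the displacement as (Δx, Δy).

(1.1, -0.4)

From the two frames, the blue sphere sits at roughly (3.7, 5.4) before and (4.8, 5.0) after.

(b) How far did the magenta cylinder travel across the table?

1.3

From (10.3, 5.9) to (9.7, 7.1), the magenta cylinder covered √(0.6² + 1.2²) ≈ 1.3 units.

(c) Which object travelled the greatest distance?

the yellow sphere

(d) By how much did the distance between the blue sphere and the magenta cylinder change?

-1.3

They were about 6.6 units apart before and 5.3 after — 1.3 units closer together.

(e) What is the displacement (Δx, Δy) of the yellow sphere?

(-0.3, -2.4)

The yellow sphere was at about (1.7, 4.7) and moved to about (1.4, 2.3).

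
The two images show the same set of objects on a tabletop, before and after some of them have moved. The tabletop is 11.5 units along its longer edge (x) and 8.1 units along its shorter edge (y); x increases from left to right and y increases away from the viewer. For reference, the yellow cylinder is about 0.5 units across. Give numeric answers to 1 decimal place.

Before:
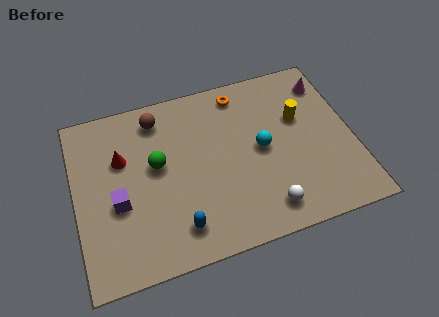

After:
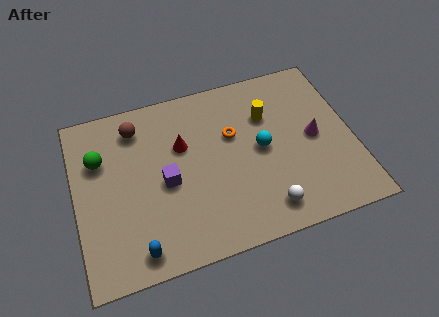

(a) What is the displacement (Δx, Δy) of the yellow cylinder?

(-1.3, 0.5)

From the two frames, the yellow cylinder sits at roughly (9.4, 5.1) before and (8.1, 5.6) after.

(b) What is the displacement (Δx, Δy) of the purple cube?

(2.0, 0.4)

The purple cube was at about (1.7, 3.3) and moved to about (3.7, 3.7).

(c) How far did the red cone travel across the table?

2.5

From (2.0, 5.3) to (4.5, 5.2), the red cone covered √(2.5² + 0.1²) ≈ 2.5 units.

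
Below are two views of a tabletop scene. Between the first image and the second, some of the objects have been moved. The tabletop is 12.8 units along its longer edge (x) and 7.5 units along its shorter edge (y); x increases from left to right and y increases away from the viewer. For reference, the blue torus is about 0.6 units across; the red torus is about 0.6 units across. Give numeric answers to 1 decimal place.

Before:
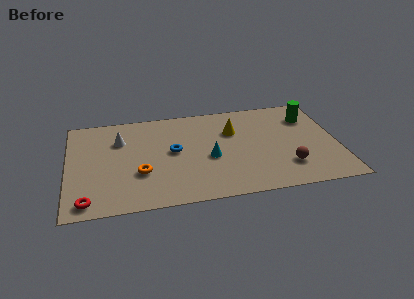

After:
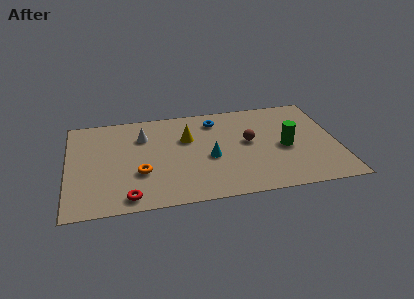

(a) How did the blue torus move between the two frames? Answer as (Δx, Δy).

(2.1, 2.1)

From the two frames, the blue torus sits at roughly (5.0, 4.0) before and (7.1, 6.1) after.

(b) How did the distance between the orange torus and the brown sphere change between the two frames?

-1.5

Before: roughly 6.9 units apart; after: 5.4. That's 1.5 units closer together.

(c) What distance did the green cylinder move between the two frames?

2.6

From (11.6, 5.6) to (10.3, 3.4), the green cylinder covered √(1.3² + 2.2²) ≈ 2.6 units.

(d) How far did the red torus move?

1.9

From (0.9, 0.9) to (2.8, 0.9), the red torus covered √(1.9² + 0.0²) ≈ 1.9 units.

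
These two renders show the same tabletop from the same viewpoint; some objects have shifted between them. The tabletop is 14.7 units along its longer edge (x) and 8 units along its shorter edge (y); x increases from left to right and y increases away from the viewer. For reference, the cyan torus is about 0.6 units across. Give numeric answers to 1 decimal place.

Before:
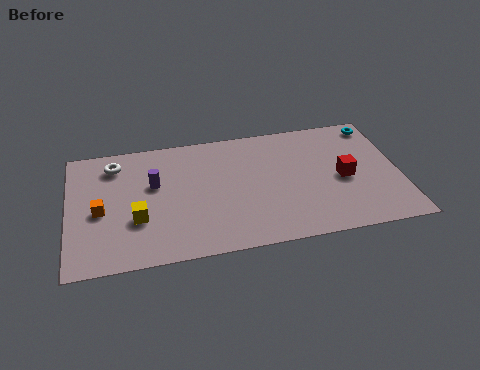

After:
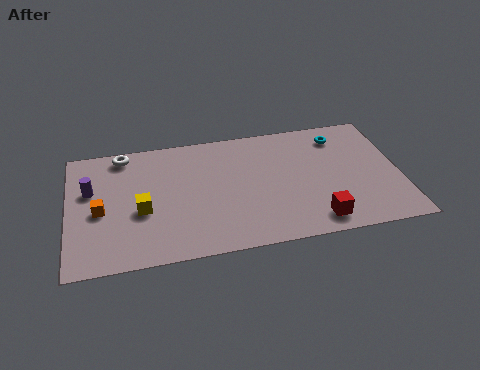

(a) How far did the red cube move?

2.9

The red cube moved from about (12.2, 3.7) to (10.8, 1.2), a distance of √(1.4² + 2.5²) ≈ 2.9.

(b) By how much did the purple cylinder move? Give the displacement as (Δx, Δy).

(-2.8, 0.1)

The purple cylinder was at about (3.8, 4.9) and moved to about (1.0, 5.0).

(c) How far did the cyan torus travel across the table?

1.8

From (13.9, 7.0) to (12.2, 6.5), the cyan torus covered √(1.7² + 0.5²) ≈ 1.8 units.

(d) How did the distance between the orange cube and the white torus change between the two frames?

+0.7

The distance was about 3.0 in the first image and 3.7 in the second, so they moved 0.7 units further apart.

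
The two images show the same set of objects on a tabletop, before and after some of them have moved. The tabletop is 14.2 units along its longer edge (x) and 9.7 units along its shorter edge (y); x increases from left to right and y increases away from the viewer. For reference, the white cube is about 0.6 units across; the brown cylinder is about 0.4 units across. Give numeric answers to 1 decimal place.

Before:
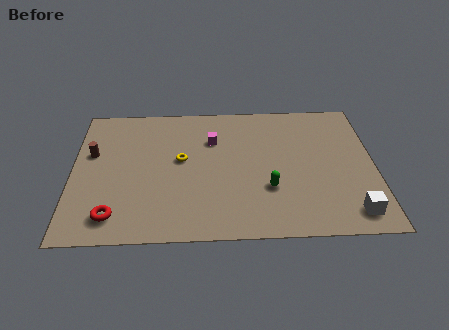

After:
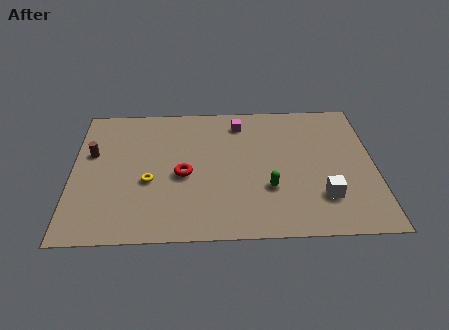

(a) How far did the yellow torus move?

2.1

From (5.1, 5.4) to (3.6, 3.9), the yellow torus covered √(1.5² + 1.5²) ≈ 2.1 units.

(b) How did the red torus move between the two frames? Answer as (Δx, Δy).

(3.2, 2.7)

The red torus started near (2.0, 1.6) and ended near (5.2, 4.3).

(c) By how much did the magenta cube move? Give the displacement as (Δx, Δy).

(1.3, 1.2)

The magenta cube started near (6.6, 6.8) and ended near (7.9, 8.0).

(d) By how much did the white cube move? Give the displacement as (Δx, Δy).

(-1.3, 1.1)

The white cube started near (13.0, 1.4) and ended near (11.7, 2.5).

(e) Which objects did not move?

the brown cylinder and the green capsule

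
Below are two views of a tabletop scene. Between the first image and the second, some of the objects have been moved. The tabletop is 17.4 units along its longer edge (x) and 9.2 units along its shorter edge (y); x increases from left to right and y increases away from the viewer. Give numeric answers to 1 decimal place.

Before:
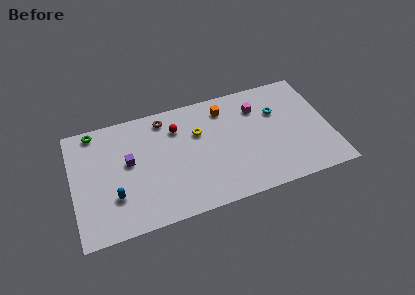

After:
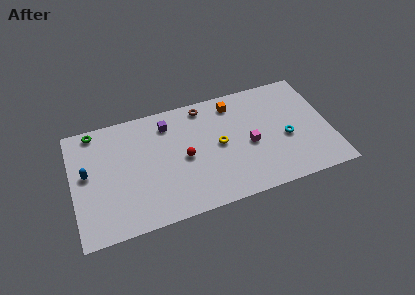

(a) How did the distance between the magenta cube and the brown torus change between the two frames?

-1.5

The distance was about 6.4 in the first image and 4.9 in the second, so they moved 1.5 units closer together.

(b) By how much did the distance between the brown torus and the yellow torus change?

+0.7

They were about 2.8 units apart before and 3.5 after — 0.7 units further apart.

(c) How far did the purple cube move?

3.6

The purple cube moved from about (3.8, 5.2) to (6.6, 7.4), a distance of √(2.8² + 2.2²) ≈ 3.6.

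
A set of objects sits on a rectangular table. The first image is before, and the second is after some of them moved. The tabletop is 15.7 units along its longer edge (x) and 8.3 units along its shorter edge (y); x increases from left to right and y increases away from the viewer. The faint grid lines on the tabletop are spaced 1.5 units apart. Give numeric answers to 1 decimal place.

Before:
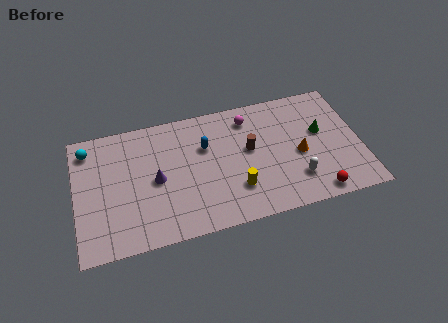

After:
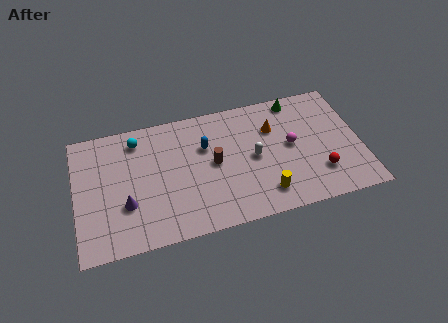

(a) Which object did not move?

the blue capsule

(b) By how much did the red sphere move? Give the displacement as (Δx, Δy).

(0.3, 1.3)

The red sphere started near (13.0, 0.9) and ended near (13.3, 2.2).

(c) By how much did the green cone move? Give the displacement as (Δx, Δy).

(-1.2, 2.5)

From the two frames, the green cone sits at roughly (13.6, 4.9) before and (12.4, 7.4) after.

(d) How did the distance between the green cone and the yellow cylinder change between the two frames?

+0.7

They were about 5.5 units apart before and 6.2 after — 0.7 units further apart.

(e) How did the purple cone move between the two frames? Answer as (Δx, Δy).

(-1.7, -1.2)

The purple cone was at about (4.4, 4.0) and moved to about (2.7, 2.8).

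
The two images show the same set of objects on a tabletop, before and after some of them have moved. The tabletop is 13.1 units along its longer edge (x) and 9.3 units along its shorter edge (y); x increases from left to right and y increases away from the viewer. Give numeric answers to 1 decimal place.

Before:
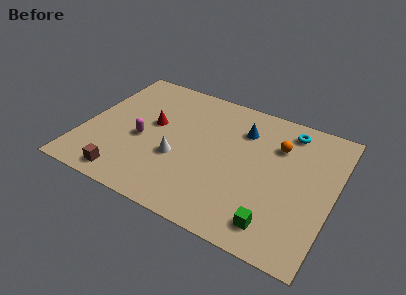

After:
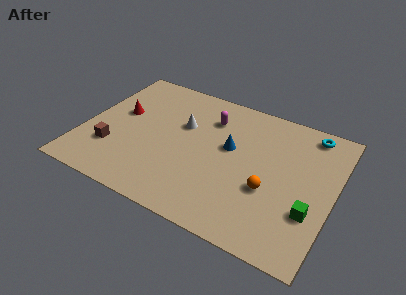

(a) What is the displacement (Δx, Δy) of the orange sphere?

(-0.1, -3.1)

From the two frames, the orange sphere sits at roughly (10.0, 6.6) before and (9.9, 3.5) after.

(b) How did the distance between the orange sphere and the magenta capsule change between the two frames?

-2.4

The distance was about 7.4 in the first image and 5.0 in the second, so they moved 2.4 units closer together.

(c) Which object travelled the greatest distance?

the magenta capsule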